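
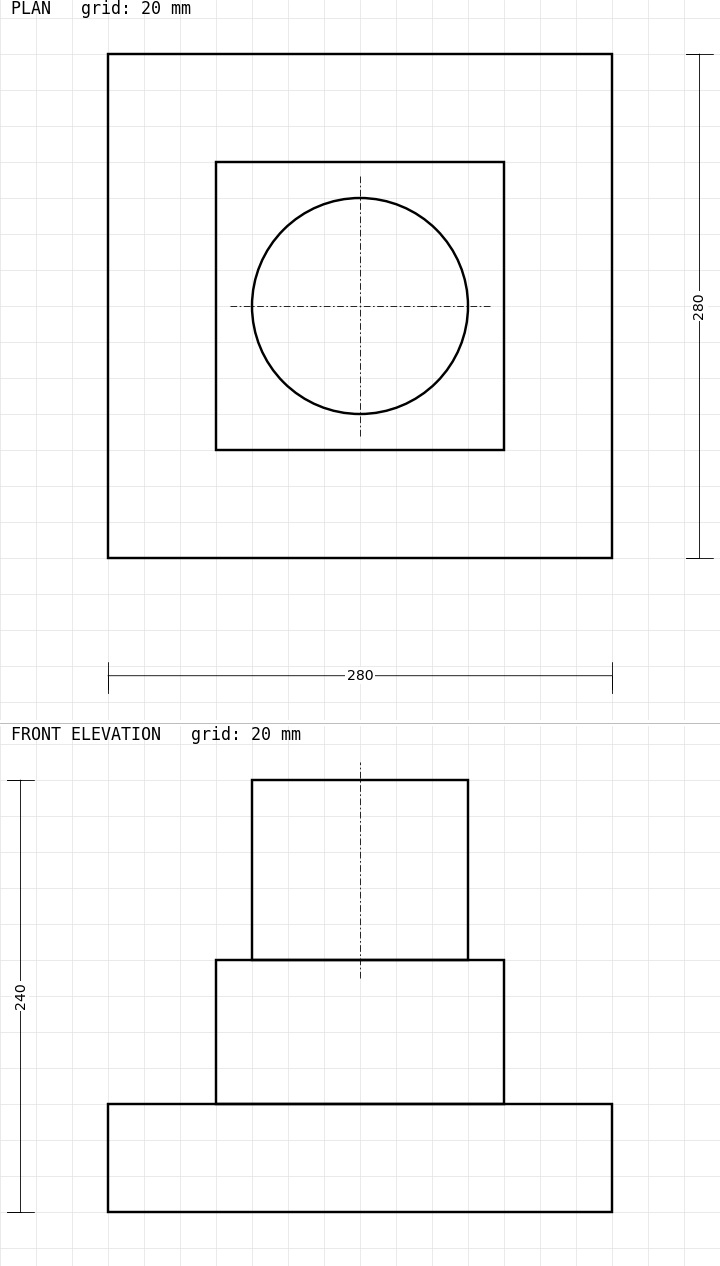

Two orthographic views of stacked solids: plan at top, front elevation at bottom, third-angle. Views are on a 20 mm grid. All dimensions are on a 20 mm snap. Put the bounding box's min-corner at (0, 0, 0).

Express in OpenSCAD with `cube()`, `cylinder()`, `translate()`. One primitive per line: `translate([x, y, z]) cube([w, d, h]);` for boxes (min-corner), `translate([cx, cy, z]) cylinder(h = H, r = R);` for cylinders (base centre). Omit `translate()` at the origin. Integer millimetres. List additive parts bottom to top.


cube([280, 280, 60]);
translate([60, 60, 60]) cube([160, 160, 80]);
translate([140, 140, 140]) cylinder(h = 100, r = 60);


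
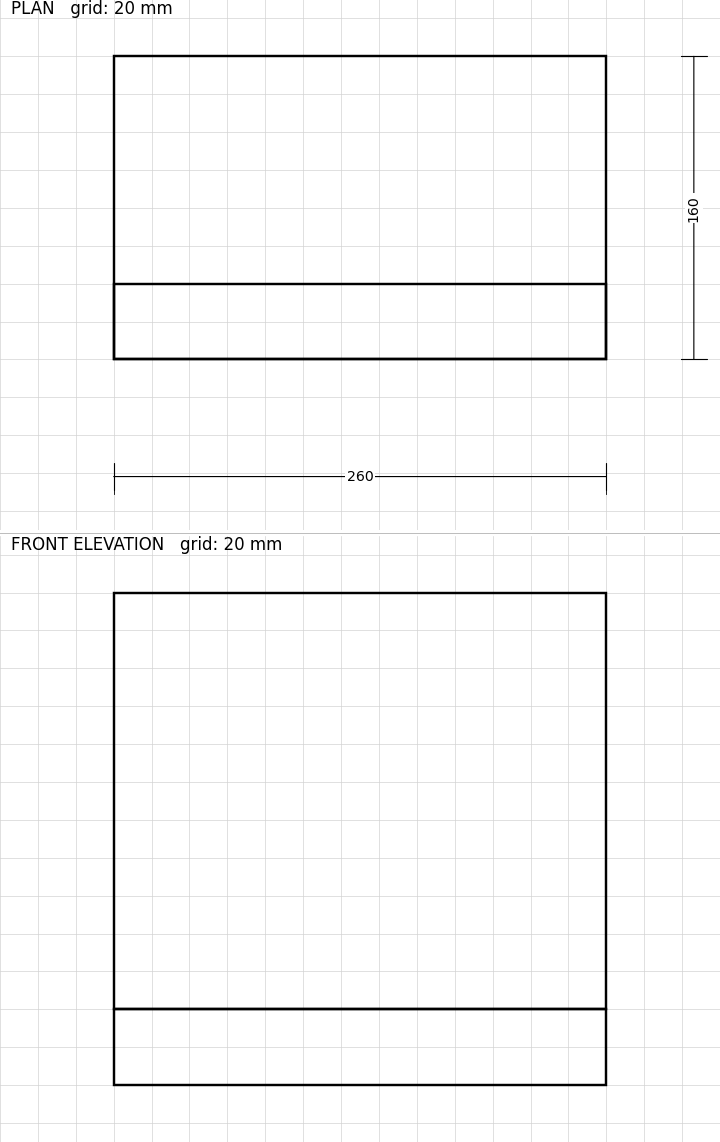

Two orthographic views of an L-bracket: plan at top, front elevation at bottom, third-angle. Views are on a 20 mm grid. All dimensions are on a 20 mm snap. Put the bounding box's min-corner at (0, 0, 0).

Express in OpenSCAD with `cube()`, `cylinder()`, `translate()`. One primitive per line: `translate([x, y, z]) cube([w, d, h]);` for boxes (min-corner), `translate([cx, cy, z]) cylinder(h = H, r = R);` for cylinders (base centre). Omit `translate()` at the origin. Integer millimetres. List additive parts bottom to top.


cube([260, 160, 40]);
translate([0, 0, 40]) cube([260, 40, 220]);


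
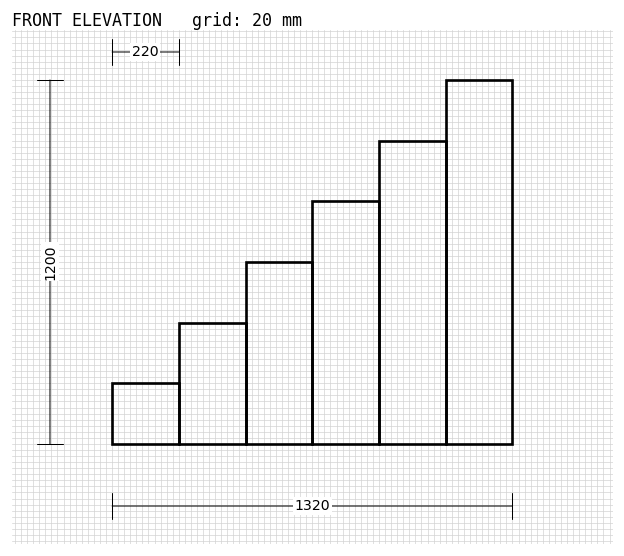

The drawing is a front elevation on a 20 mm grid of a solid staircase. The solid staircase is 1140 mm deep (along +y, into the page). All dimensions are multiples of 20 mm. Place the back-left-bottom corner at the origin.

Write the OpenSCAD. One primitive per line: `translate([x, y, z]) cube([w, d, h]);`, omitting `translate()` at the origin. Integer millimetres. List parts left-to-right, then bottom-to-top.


cube([220, 1140, 200]);
translate([220, 0, 0]) cube([220, 1140, 400]);
translate([440, 0, 0]) cube([220, 1140, 600]);
translate([660, 0, 0]) cube([220, 1140, 800]);
translate([880, 0, 0]) cube([220, 1140, 1000]);
translate([1100, 0, 0]) cube([220, 1140, 1200]);


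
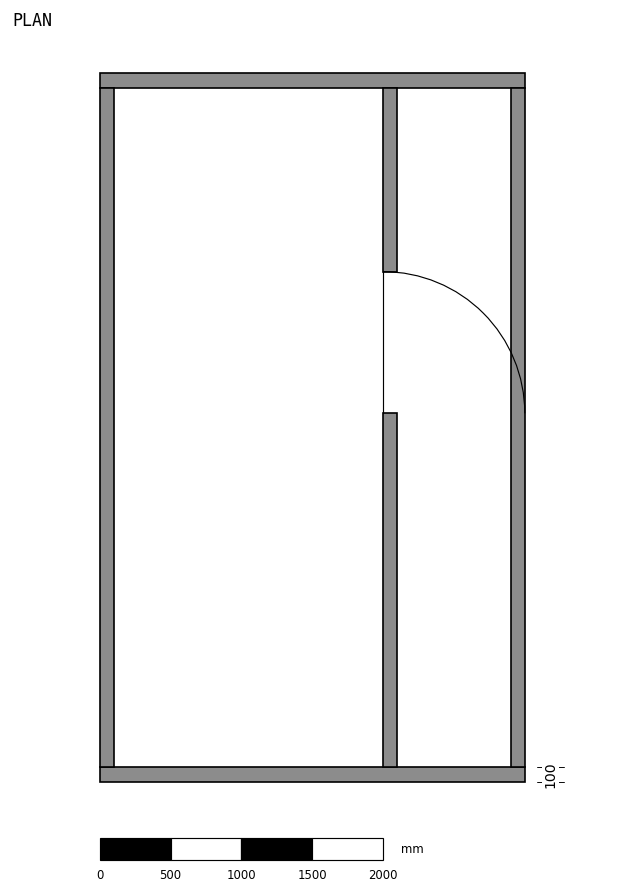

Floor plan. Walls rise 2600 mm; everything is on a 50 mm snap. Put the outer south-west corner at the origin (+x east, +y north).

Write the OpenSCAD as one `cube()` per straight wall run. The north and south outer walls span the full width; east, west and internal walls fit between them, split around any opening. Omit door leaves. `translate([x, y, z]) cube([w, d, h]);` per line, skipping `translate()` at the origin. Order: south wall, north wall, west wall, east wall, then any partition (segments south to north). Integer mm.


cube([3000, 100, 2600]);
translate([0, 4900, 0]) cube([3000, 100, 2600]);
translate([0, 100, 0]) cube([100, 4800, 2600]);
translate([2900, 100, 0]) cube([100, 4800, 2600]);
translate([2000, 100, 0]) cube([100, 2500, 2600]);
translate([2000, 3600, 0]) cube([100, 1300, 2600]);


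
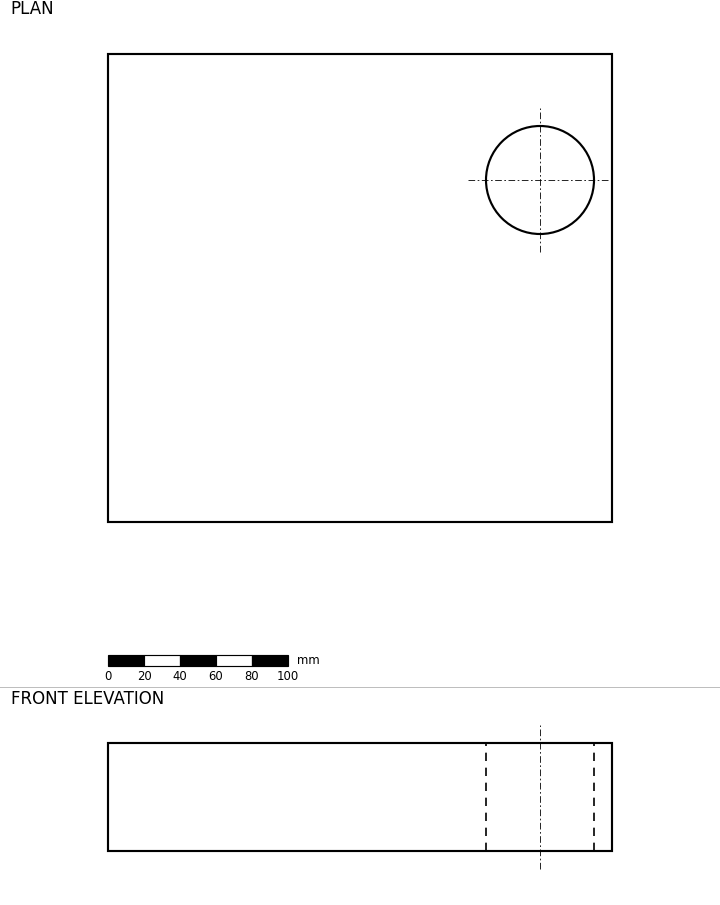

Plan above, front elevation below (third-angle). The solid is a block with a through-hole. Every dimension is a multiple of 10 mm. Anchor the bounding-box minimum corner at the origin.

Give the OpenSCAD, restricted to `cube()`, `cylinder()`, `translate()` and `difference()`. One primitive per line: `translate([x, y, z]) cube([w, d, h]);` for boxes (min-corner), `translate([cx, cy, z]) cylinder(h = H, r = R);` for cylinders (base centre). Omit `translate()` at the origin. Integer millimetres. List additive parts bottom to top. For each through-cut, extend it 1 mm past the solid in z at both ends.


difference() {
  cube([280, 260, 60]);
  translate([240, 190, -1]) cylinder(h = 62, r = 30);
}


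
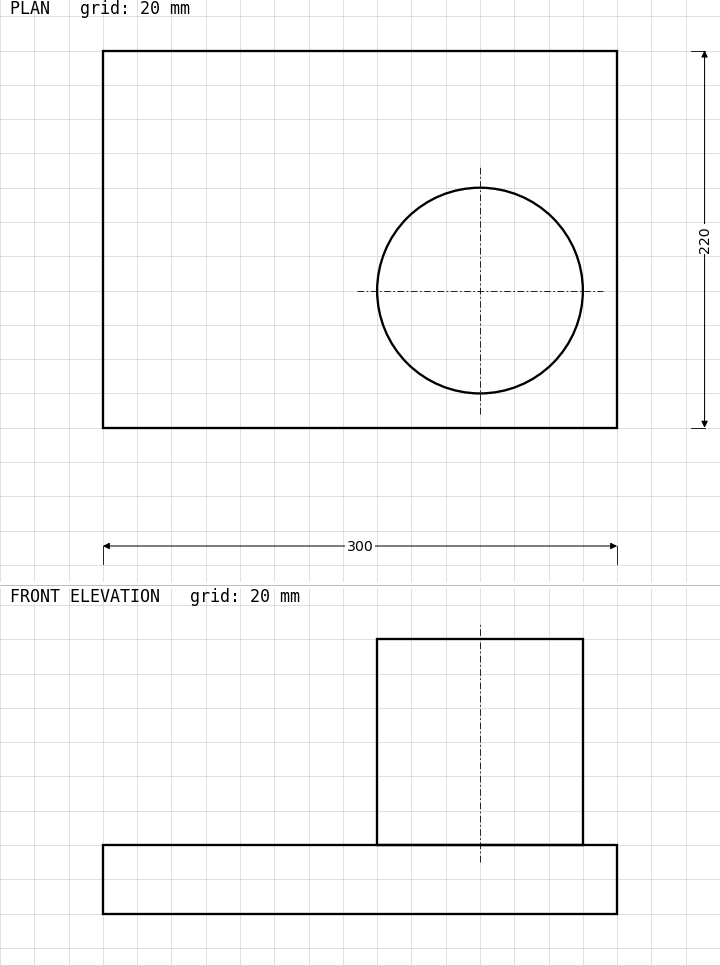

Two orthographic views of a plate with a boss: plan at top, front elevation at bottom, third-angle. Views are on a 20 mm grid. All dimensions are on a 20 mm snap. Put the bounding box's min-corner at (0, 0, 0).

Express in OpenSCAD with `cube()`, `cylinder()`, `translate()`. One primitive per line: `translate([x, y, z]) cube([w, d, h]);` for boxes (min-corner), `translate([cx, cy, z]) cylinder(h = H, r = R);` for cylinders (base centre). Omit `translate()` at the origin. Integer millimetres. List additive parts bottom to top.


cube([300, 220, 40]);
translate([220, 80, 40]) cylinder(h = 120, r = 60);


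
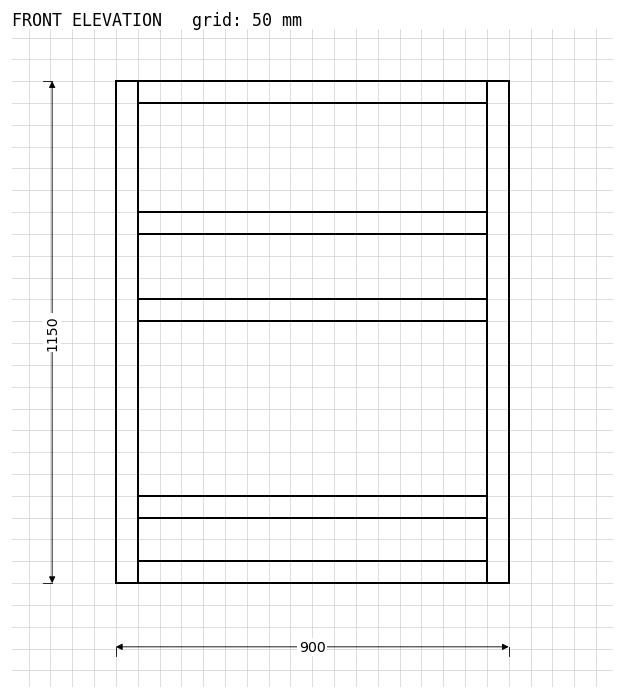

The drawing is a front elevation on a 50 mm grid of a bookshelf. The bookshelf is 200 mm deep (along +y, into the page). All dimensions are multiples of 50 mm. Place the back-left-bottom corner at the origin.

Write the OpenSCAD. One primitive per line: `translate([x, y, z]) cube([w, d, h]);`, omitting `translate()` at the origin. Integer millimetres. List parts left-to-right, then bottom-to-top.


cube([50, 200, 1150]);
translate([50, 0, 0]) cube([800, 200, 50]);
translate([50, 0, 150]) cube([800, 200, 50]);
translate([50, 0, 600]) cube([800, 200, 50]);
translate([50, 0, 800]) cube([800, 200, 50]);
translate([50, 0, 1100]) cube([800, 200, 50]);
translate([850, 0, 0]) cube([50, 200, 1150]);


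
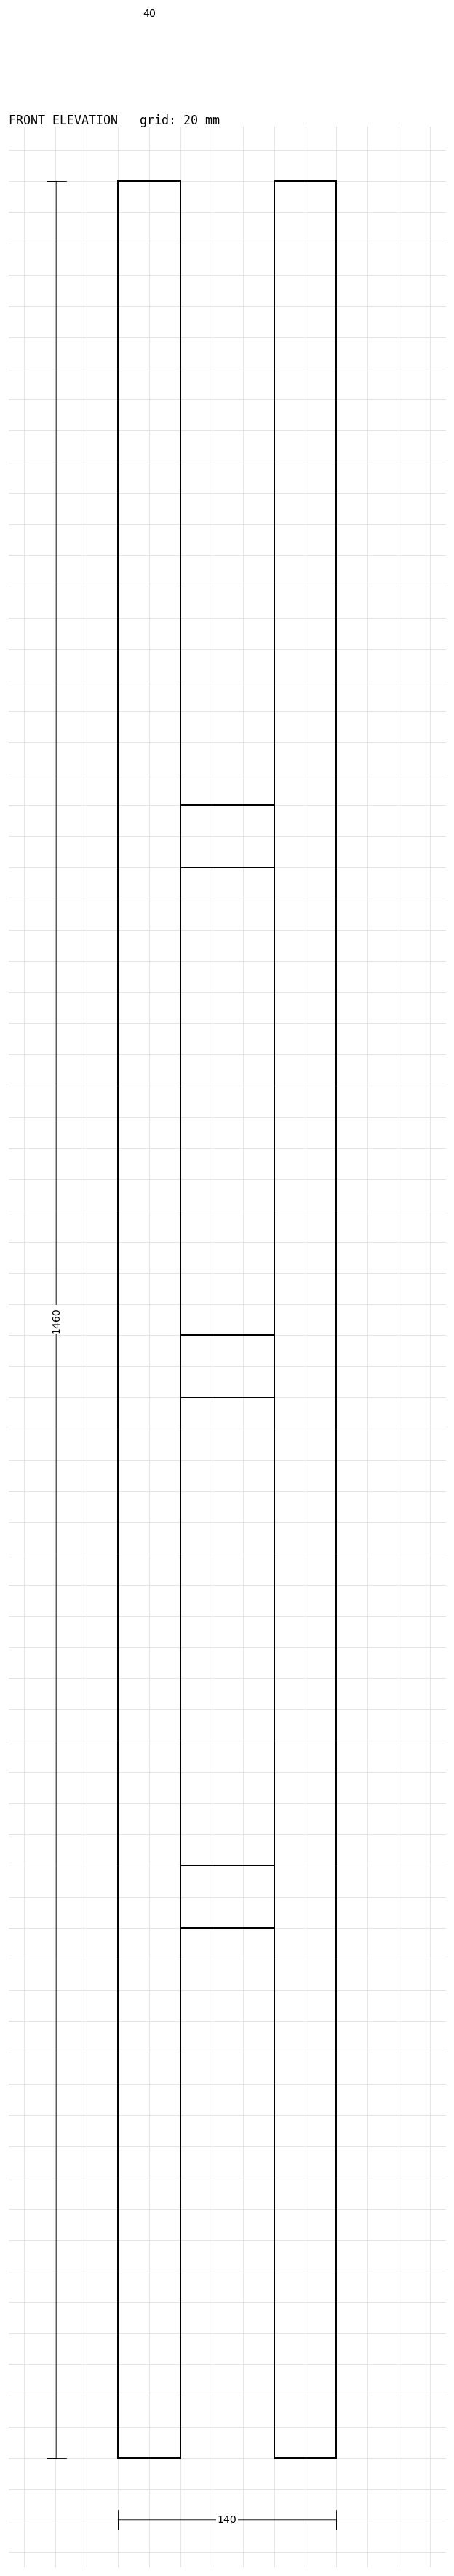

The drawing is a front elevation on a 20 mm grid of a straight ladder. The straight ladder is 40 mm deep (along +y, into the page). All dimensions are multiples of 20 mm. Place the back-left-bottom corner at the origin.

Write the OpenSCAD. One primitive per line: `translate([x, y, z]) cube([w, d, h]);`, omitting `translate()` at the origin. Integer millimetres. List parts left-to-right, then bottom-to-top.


cube([40, 40, 1460]);
translate([40, 0, 340]) cube([60, 40, 40]);
translate([40, 0, 680]) cube([60, 40, 40]);
translate([40, 0, 1020]) cube([60, 40, 40]);
translate([100, 0, 0]) cube([40, 40, 1460]);


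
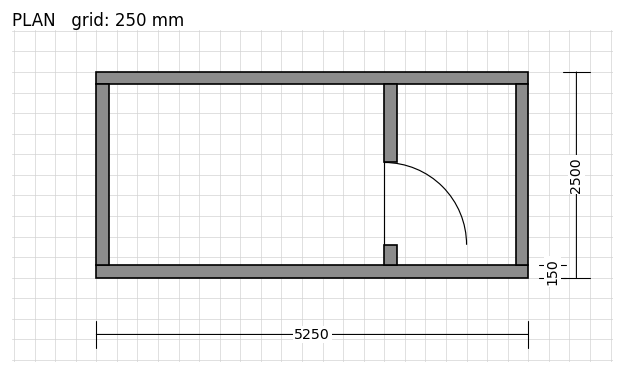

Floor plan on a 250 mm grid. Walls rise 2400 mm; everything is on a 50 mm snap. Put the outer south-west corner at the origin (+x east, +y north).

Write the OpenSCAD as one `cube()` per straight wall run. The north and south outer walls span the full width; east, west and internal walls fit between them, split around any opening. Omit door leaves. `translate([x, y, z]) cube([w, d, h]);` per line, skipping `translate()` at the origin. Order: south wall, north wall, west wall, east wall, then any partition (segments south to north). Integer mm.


cube([5250, 150, 2400]);
translate([0, 2350, 0]) cube([5250, 150, 2400]);
translate([0, 150, 0]) cube([150, 2200, 2400]);
translate([5100, 150, 0]) cube([150, 2200, 2400]);
translate([3500, 150, 0]) cube([150, 250, 2400]);
translate([3500, 1400, 0]) cube([150, 950, 2400]);


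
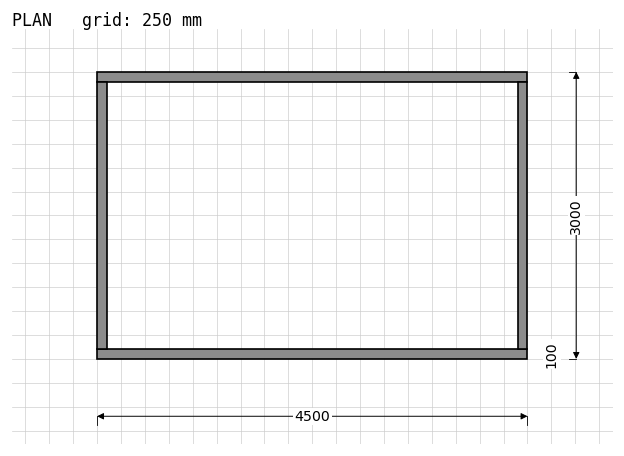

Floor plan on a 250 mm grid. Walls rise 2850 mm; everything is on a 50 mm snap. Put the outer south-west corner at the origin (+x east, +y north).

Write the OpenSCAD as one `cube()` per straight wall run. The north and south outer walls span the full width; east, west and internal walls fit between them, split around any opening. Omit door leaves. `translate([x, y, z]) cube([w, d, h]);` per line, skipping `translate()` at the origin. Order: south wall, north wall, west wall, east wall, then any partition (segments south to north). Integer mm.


cube([4500, 100, 2850]);
translate([0, 2900, 0]) cube([4500, 100, 2850]);
translate([0, 100, 0]) cube([100, 2800, 2850]);
translate([4400, 100, 0]) cube([100, 2800, 2850]);


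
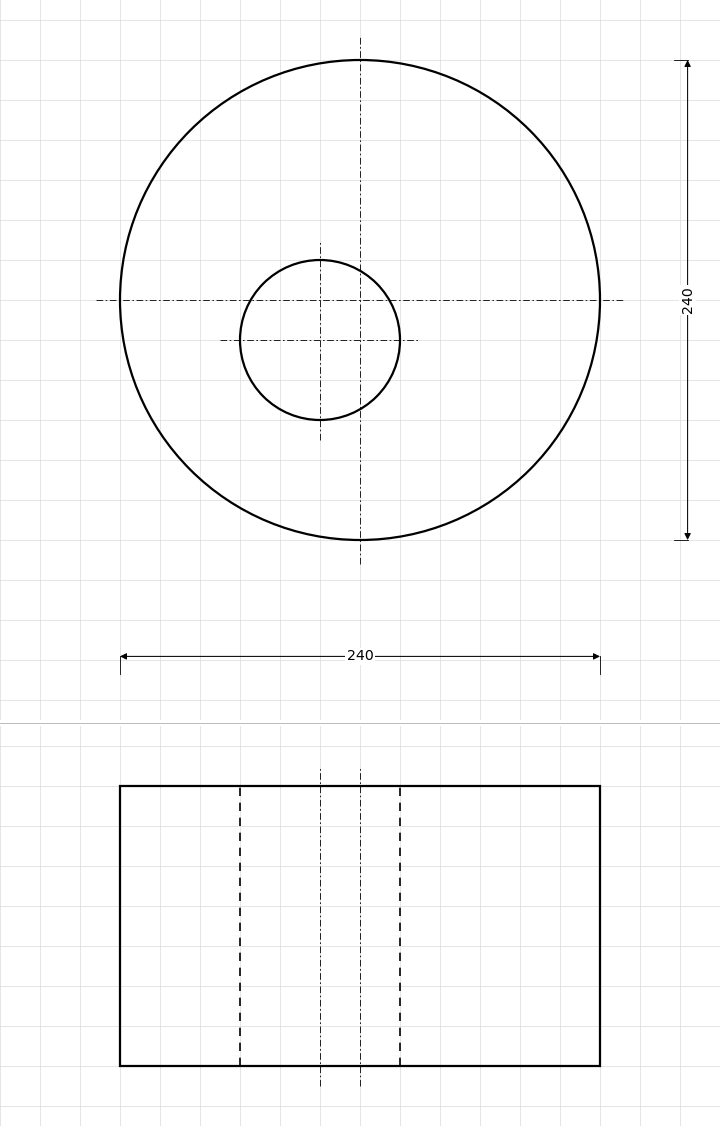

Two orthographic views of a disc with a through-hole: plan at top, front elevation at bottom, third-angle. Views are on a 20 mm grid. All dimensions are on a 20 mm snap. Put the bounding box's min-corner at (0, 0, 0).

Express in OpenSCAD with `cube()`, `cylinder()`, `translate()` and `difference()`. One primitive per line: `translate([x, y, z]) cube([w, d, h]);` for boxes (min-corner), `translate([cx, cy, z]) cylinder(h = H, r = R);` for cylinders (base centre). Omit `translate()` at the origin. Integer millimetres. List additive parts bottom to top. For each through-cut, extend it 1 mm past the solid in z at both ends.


difference() {
  translate([120, 120, 0]) cylinder(h = 140, r = 120);
  translate([100, 100, -1]) cylinder(h = 142, r = 40);
}


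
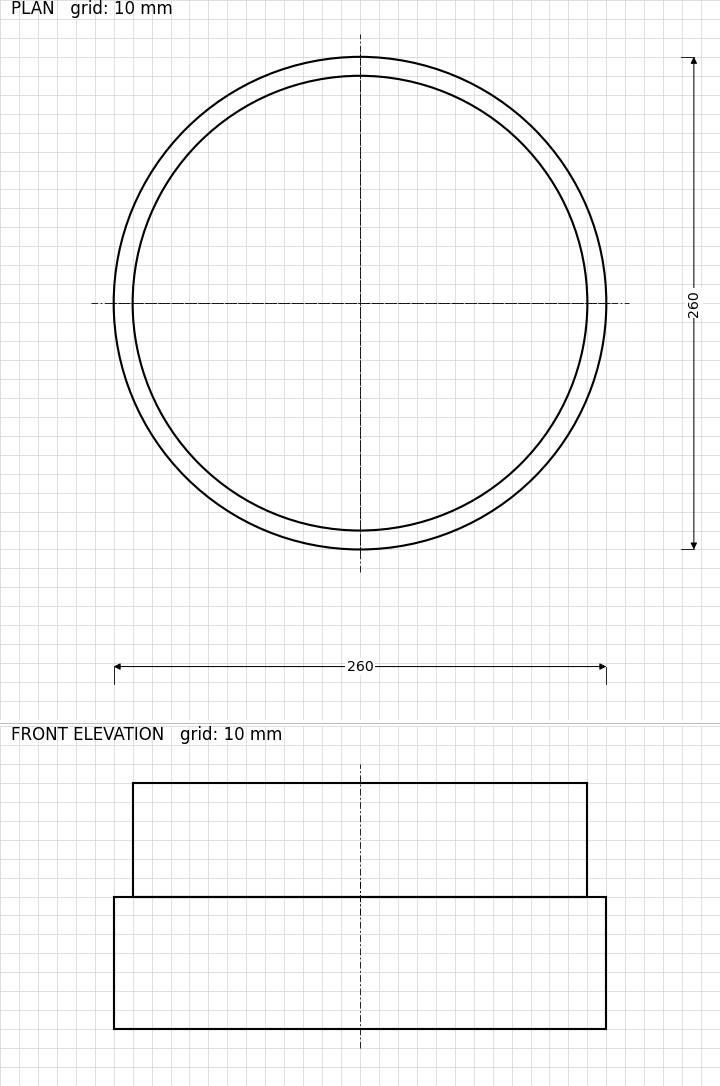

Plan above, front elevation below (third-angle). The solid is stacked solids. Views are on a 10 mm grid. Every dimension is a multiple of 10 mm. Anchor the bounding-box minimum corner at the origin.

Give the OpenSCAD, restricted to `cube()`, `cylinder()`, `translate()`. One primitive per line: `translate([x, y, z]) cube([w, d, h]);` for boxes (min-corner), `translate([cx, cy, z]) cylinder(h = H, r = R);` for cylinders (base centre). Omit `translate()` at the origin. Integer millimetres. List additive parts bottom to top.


translate([130, 130, 0]) cylinder(h = 70, r = 130);
translate([130, 130, 70]) cylinder(h = 60, r = 120);


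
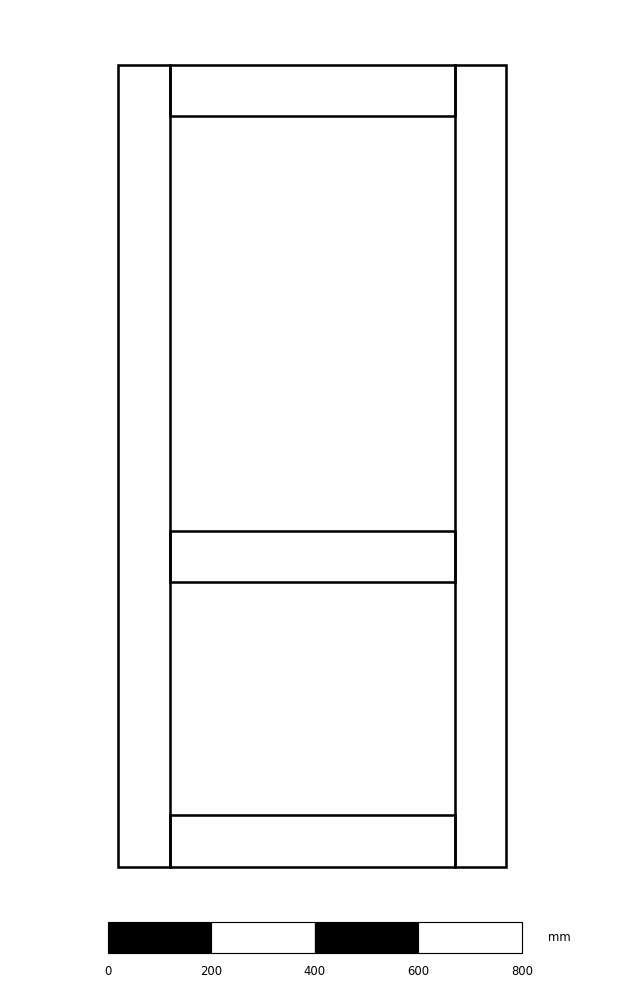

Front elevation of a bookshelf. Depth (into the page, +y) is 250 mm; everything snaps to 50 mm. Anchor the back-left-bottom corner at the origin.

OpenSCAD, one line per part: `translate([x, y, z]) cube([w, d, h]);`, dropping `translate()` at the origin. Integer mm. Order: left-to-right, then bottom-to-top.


cube([100, 250, 1550]);
translate([100, 0, 0]) cube([550, 250, 100]);
translate([100, 0, 550]) cube([550, 250, 100]);
translate([100, 0, 1450]) cube([550, 250, 100]);
translate([650, 0, 0]) cube([100, 250, 1550]);


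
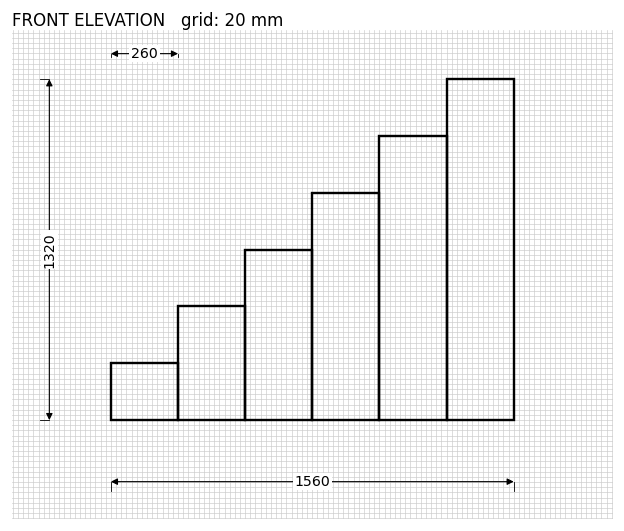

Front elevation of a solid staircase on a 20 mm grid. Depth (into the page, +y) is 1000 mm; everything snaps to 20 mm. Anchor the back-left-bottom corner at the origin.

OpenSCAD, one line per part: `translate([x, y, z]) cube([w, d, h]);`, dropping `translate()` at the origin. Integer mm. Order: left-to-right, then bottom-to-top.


cube([260, 1000, 220]);
translate([260, 0, 0]) cube([260, 1000, 440]);
translate([520, 0, 0]) cube([260, 1000, 660]);
translate([780, 0, 0]) cube([260, 1000, 880]);
translate([1040, 0, 0]) cube([260, 1000, 1100]);
translate([1300, 0, 0]) cube([260, 1000, 1320]);


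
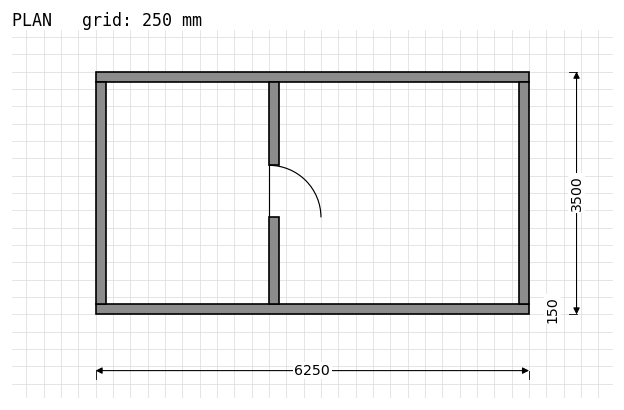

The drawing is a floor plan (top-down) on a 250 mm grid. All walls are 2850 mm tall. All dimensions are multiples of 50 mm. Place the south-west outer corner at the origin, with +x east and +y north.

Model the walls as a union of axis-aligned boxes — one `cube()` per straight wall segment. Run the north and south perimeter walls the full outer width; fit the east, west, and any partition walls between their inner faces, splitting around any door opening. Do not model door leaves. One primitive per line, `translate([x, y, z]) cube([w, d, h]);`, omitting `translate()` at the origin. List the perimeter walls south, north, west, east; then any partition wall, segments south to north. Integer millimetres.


cube([6250, 150, 2850]);
translate([0, 3350, 0]) cube([6250, 150, 2850]);
translate([0, 150, 0]) cube([150, 3200, 2850]);
translate([6100, 150, 0]) cube([150, 3200, 2850]);
translate([2500, 150, 0]) cube([150, 1250, 2850]);
translate([2500, 2150, 0]) cube([150, 1200, 2850]);


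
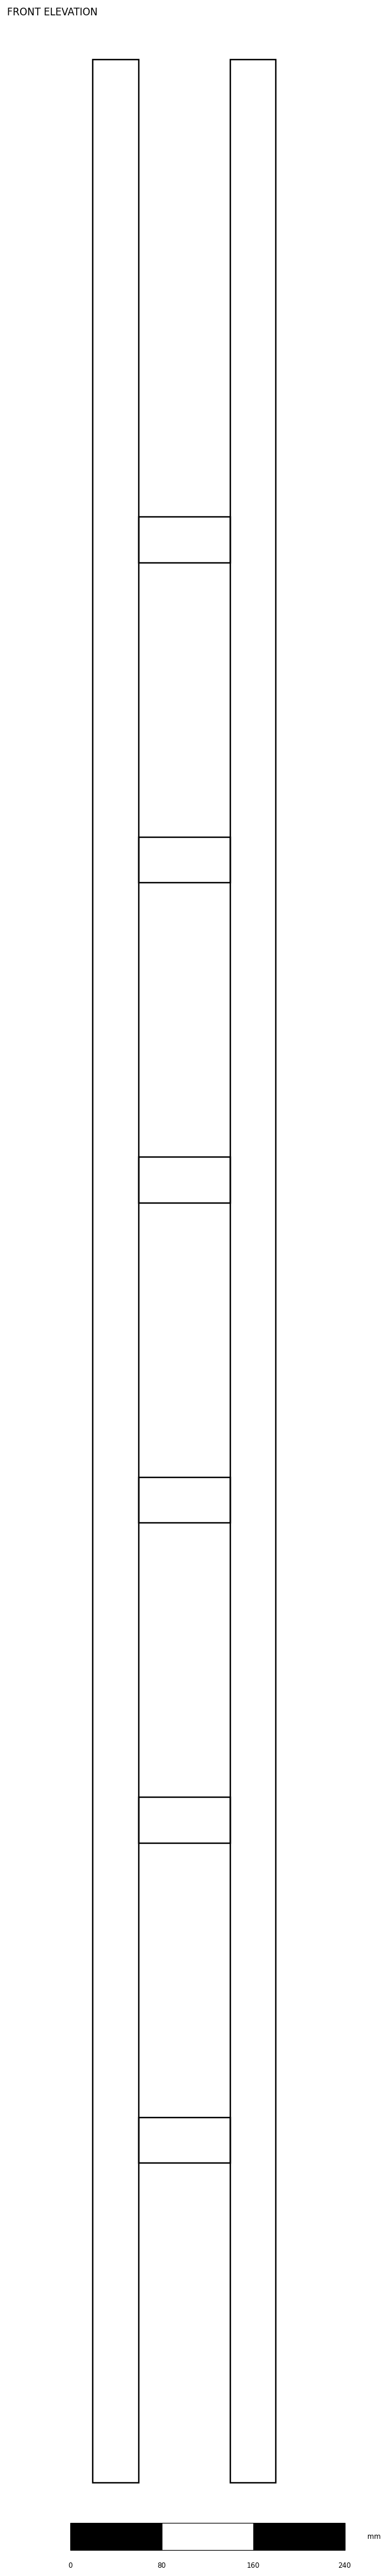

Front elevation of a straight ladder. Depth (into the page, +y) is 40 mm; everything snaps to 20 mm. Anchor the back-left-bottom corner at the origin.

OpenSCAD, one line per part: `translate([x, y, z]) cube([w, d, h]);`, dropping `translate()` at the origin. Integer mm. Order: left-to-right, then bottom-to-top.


cube([40, 40, 2120]);
translate([40, 0, 280]) cube([80, 40, 40]);
translate([40, 0, 560]) cube([80, 40, 40]);
translate([40, 0, 840]) cube([80, 40, 40]);
translate([40, 0, 1120]) cube([80, 40, 40]);
translate([40, 0, 1400]) cube([80, 40, 40]);
translate([40, 0, 1680]) cube([80, 40, 40]);
translate([120, 0, 0]) cube([40, 40, 2120]);


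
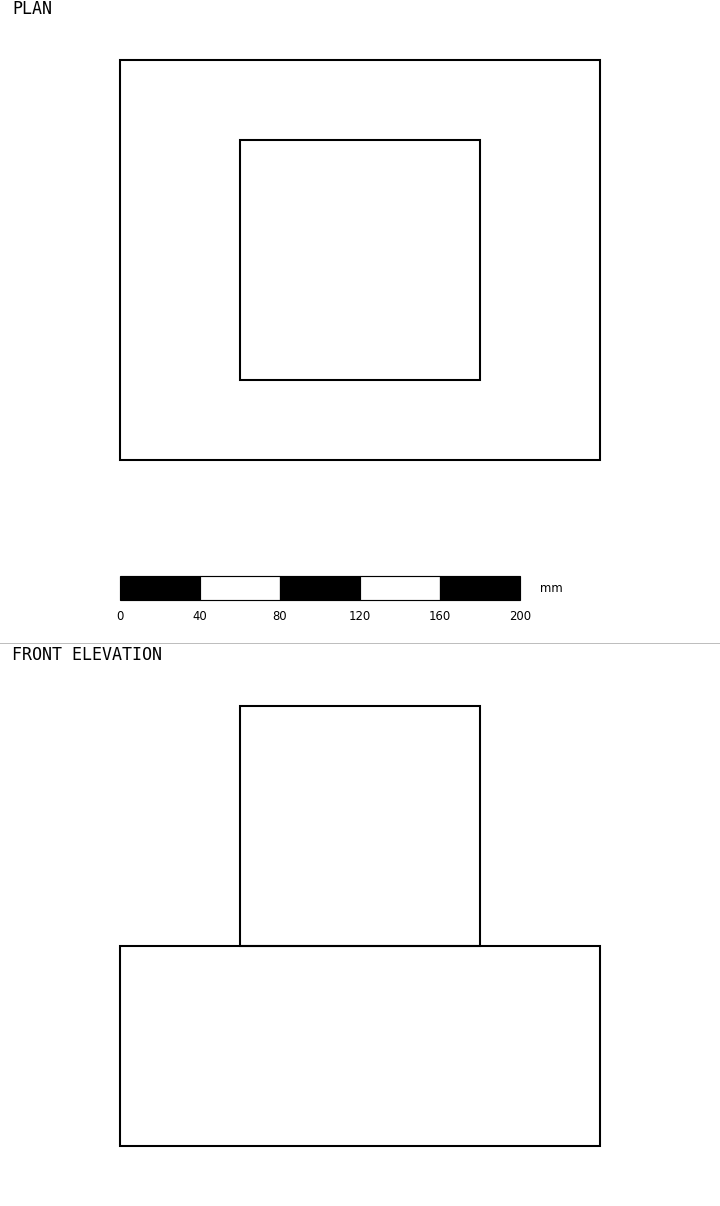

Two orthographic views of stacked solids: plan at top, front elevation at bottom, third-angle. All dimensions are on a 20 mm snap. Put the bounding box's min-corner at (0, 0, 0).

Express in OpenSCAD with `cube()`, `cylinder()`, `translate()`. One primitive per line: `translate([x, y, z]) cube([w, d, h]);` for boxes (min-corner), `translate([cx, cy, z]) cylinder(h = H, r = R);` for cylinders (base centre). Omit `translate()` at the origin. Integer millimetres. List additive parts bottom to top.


cube([240, 200, 100]);
translate([60, 40, 100]) cube([120, 120, 120]);


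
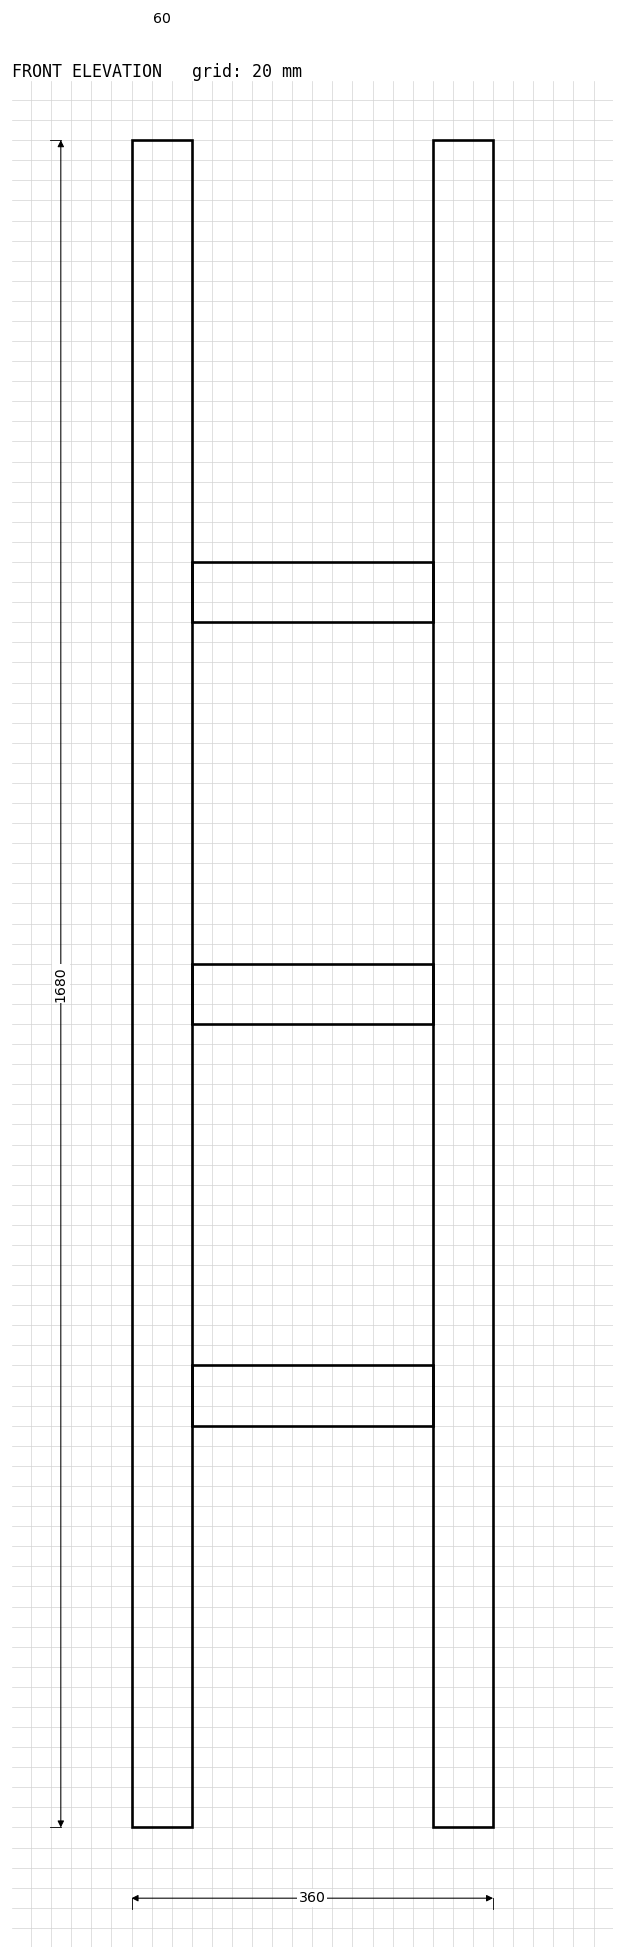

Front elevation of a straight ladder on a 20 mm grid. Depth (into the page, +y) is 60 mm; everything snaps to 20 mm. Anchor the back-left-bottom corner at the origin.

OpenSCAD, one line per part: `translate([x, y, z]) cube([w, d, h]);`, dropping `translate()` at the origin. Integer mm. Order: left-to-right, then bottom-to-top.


cube([60, 60, 1680]);
translate([60, 0, 400]) cube([240, 60, 60]);
translate([60, 0, 800]) cube([240, 60, 60]);
translate([60, 0, 1200]) cube([240, 60, 60]);
translate([300, 0, 0]) cube([60, 60, 1680]);


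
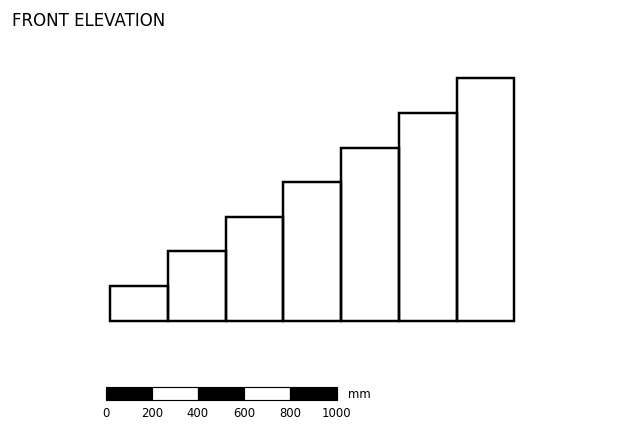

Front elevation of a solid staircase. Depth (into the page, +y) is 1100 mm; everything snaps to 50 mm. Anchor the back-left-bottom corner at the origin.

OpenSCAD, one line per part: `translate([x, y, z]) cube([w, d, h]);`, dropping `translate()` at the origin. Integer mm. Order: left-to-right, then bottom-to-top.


cube([250, 1100, 150]);
translate([250, 0, 0]) cube([250, 1100, 300]);
translate([500, 0, 0]) cube([250, 1100, 450]);
translate([750, 0, 0]) cube([250, 1100, 600]);
translate([1000, 0, 0]) cube([250, 1100, 750]);
translate([1250, 0, 0]) cube([250, 1100, 900]);
translate([1500, 0, 0]) cube([250, 1100, 1050]);


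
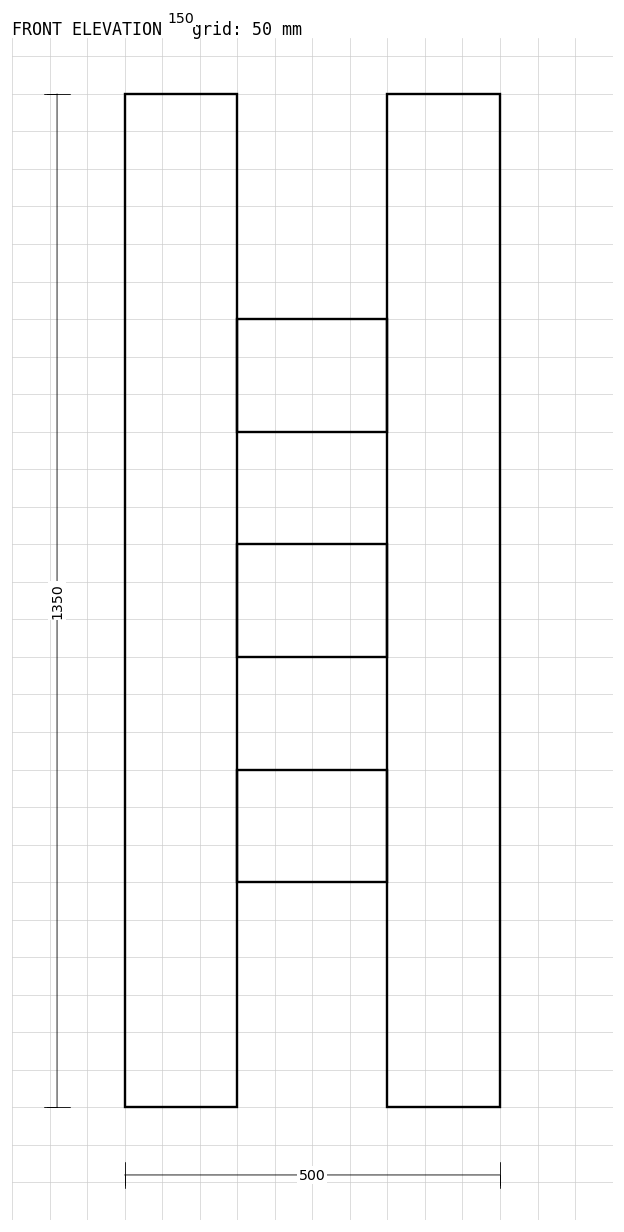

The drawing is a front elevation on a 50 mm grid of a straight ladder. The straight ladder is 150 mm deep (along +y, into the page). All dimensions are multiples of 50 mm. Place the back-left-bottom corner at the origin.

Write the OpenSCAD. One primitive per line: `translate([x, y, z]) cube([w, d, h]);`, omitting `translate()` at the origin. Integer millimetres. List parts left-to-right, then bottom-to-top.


cube([150, 150, 1350]);
translate([150, 0, 300]) cube([200, 150, 150]);
translate([150, 0, 600]) cube([200, 150, 150]);
translate([150, 0, 900]) cube([200, 150, 150]);
translate([350, 0, 0]) cube([150, 150, 1350]);


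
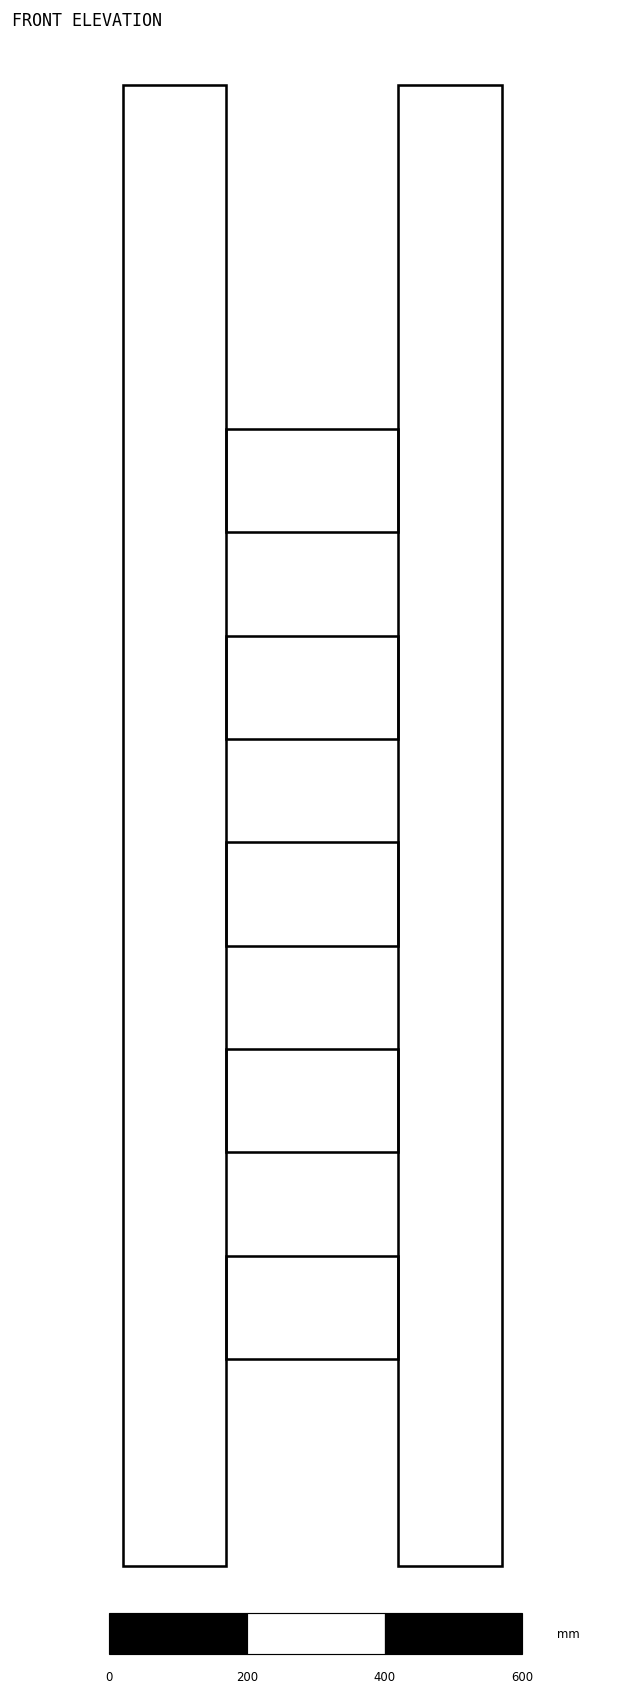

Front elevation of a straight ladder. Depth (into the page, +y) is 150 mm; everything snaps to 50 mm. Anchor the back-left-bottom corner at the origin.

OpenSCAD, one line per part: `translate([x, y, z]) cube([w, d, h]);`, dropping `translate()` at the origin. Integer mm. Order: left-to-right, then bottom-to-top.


cube([150, 150, 2150]);
translate([150, 0, 300]) cube([250, 150, 150]);
translate([150, 0, 600]) cube([250, 150, 150]);
translate([150, 0, 900]) cube([250, 150, 150]);
translate([150, 0, 1200]) cube([250, 150, 150]);
translate([150, 0, 1500]) cube([250, 150, 150]);
translate([400, 0, 0]) cube([150, 150, 2150]);


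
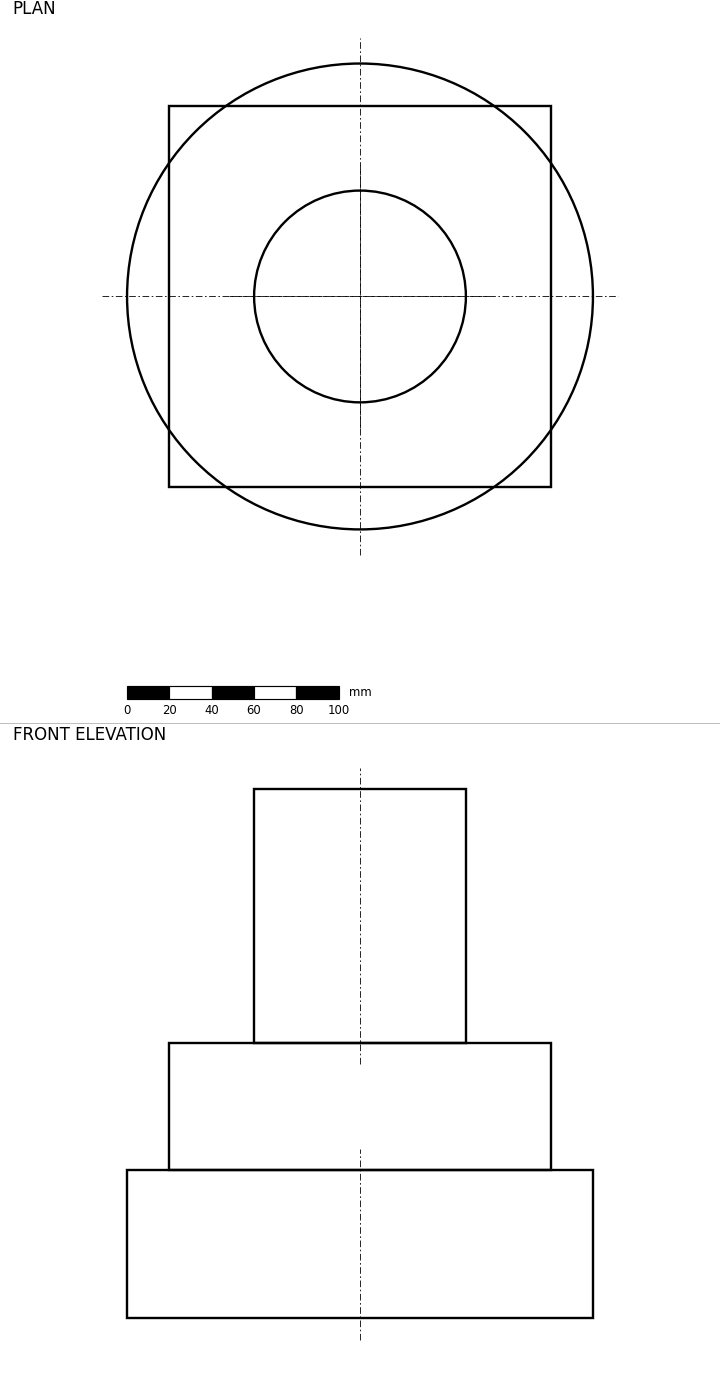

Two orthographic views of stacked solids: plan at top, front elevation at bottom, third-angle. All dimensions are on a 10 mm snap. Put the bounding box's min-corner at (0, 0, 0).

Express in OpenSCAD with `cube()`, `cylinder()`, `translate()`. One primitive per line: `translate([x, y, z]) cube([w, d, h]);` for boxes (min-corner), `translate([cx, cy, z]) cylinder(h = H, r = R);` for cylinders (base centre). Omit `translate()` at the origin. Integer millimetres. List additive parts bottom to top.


translate([110, 110, 0]) cylinder(h = 70, r = 110);
translate([20, 20, 70]) cube([180, 180, 60]);
translate([110, 110, 130]) cylinder(h = 120, r = 50);


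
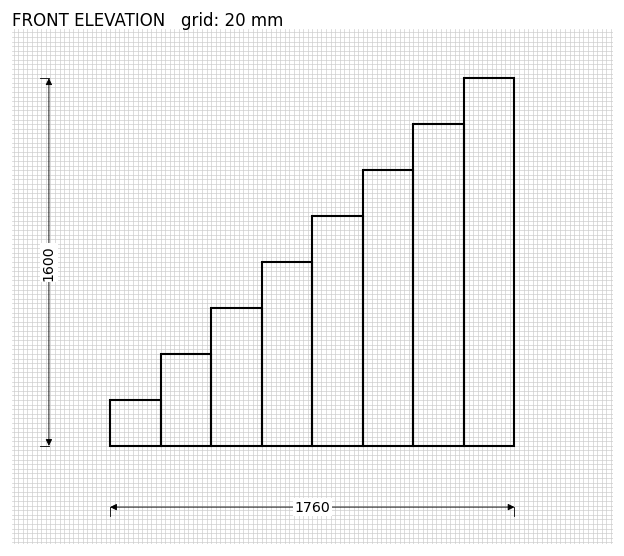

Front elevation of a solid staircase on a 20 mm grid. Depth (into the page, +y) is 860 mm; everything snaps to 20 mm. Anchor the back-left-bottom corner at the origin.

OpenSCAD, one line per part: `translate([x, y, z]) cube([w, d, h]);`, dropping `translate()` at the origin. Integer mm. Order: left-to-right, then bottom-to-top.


cube([220, 860, 200]);
translate([220, 0, 0]) cube([220, 860, 400]);
translate([440, 0, 0]) cube([220, 860, 600]);
translate([660, 0, 0]) cube([220, 860, 800]);
translate([880, 0, 0]) cube([220, 860, 1000]);
translate([1100, 0, 0]) cube([220, 860, 1200]);
translate([1320, 0, 0]) cube([220, 860, 1400]);
translate([1540, 0, 0]) cube([220, 860, 1600]);


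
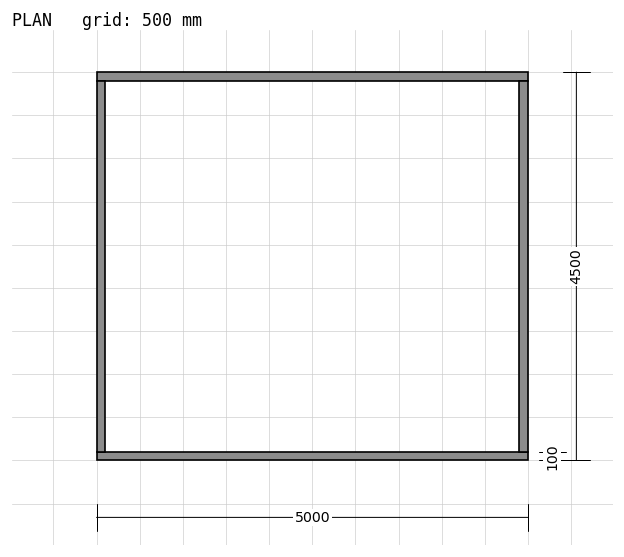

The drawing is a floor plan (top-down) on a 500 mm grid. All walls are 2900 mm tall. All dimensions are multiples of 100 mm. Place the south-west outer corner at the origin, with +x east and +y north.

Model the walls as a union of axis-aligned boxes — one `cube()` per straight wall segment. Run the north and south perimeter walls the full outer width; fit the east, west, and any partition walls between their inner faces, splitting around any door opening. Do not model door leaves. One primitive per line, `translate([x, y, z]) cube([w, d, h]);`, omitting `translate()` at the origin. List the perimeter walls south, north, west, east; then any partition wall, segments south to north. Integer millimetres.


cube([5000, 100, 2900]);
translate([0, 4400, 0]) cube([5000, 100, 2900]);
translate([0, 100, 0]) cube([100, 4300, 2900]);
translate([4900, 100, 0]) cube([100, 4300, 2900]);


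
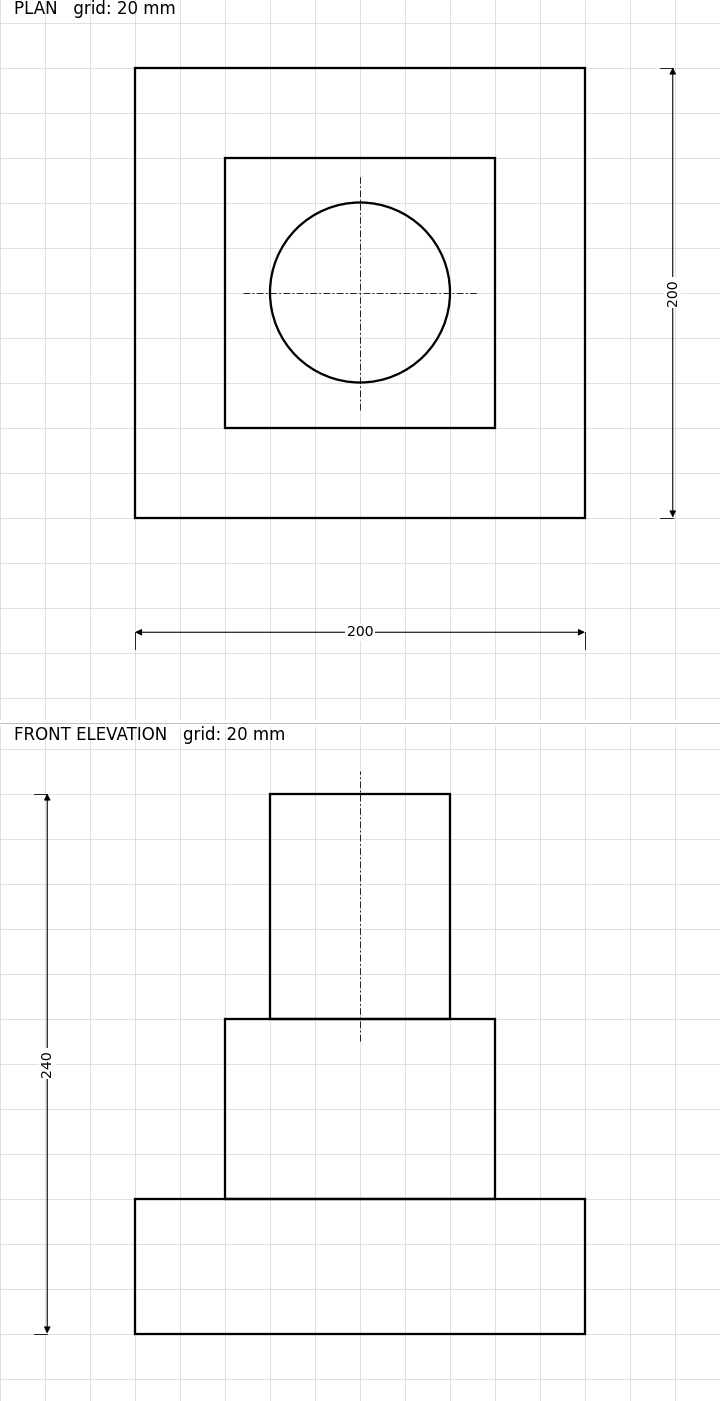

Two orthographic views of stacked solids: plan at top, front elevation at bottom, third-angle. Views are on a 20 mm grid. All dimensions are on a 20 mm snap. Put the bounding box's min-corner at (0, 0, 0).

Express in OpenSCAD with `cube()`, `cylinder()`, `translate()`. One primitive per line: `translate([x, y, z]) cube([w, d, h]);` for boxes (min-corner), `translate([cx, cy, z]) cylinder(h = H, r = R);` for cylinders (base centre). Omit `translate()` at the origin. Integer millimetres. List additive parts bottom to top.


cube([200, 200, 60]);
translate([40, 40, 60]) cube([120, 120, 80]);
translate([100, 100, 140]) cylinder(h = 100, r = 40);


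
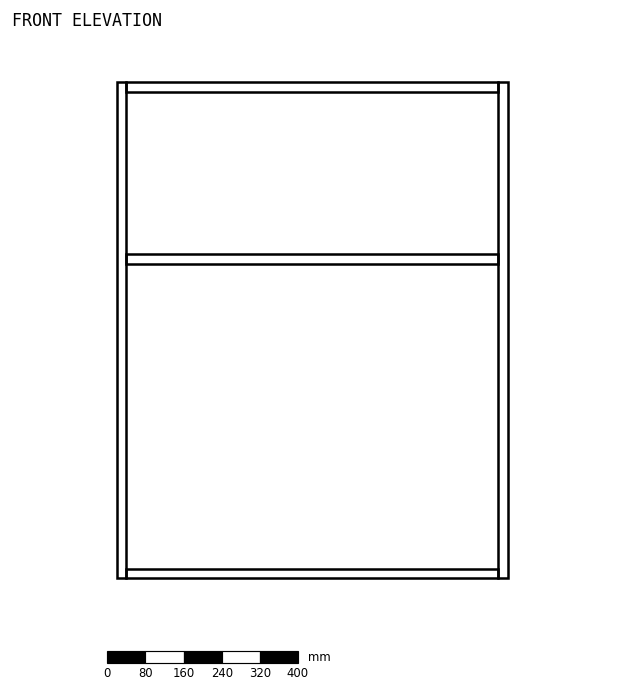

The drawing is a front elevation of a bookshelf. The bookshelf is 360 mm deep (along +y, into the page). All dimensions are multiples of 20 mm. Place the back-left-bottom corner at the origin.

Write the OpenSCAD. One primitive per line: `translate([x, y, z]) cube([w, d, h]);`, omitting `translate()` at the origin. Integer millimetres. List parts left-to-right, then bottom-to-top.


cube([20, 360, 1040]);
translate([20, 0, 0]) cube([780, 360, 20]);
translate([20, 0, 660]) cube([780, 360, 20]);
translate([20, 0, 1020]) cube([780, 360, 20]);
translate([800, 0, 0]) cube([20, 360, 1040]);


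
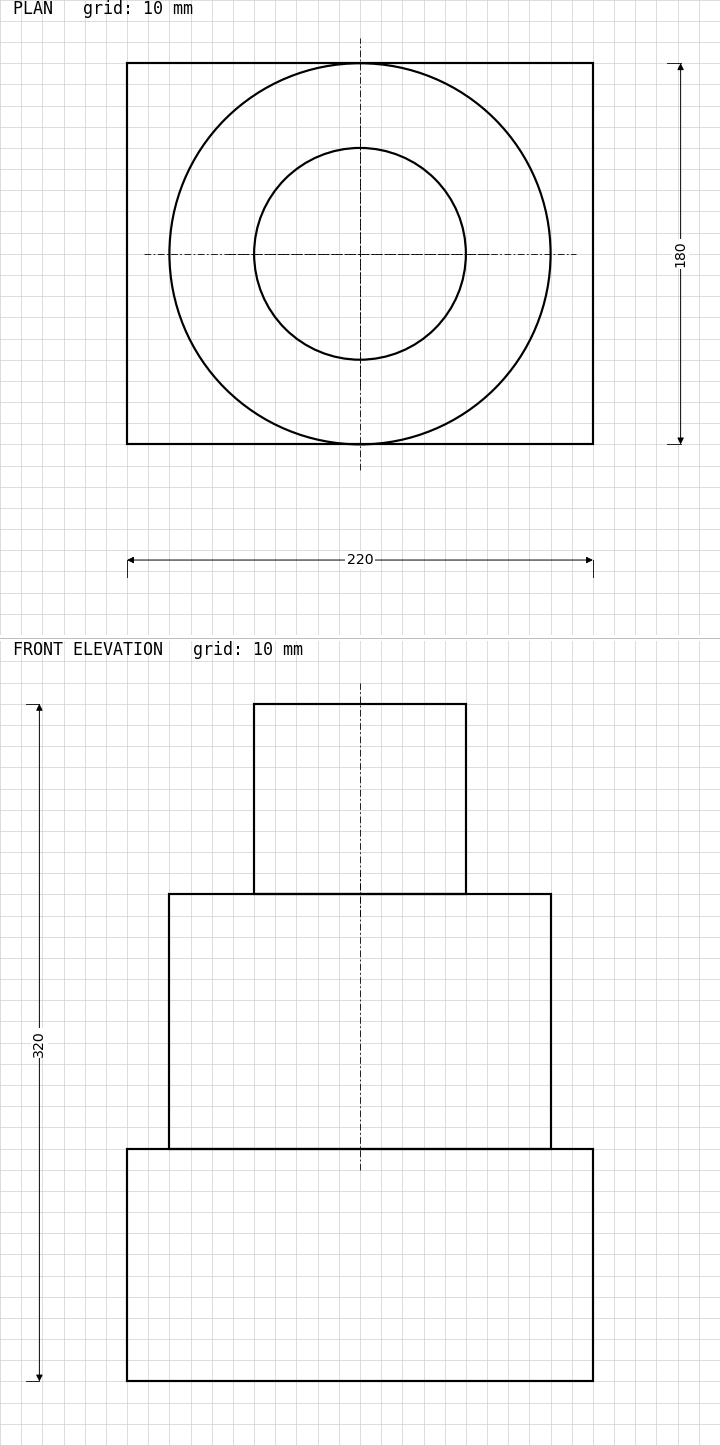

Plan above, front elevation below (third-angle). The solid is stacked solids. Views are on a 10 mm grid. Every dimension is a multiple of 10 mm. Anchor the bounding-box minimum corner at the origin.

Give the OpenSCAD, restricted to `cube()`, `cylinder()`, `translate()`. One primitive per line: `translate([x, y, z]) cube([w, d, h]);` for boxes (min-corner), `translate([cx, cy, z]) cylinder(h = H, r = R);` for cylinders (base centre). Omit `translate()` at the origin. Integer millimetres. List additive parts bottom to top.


cube([220, 180, 110]);
translate([110, 90, 110]) cylinder(h = 120, r = 90);
translate([110, 90, 230]) cylinder(h = 90, r = 50);


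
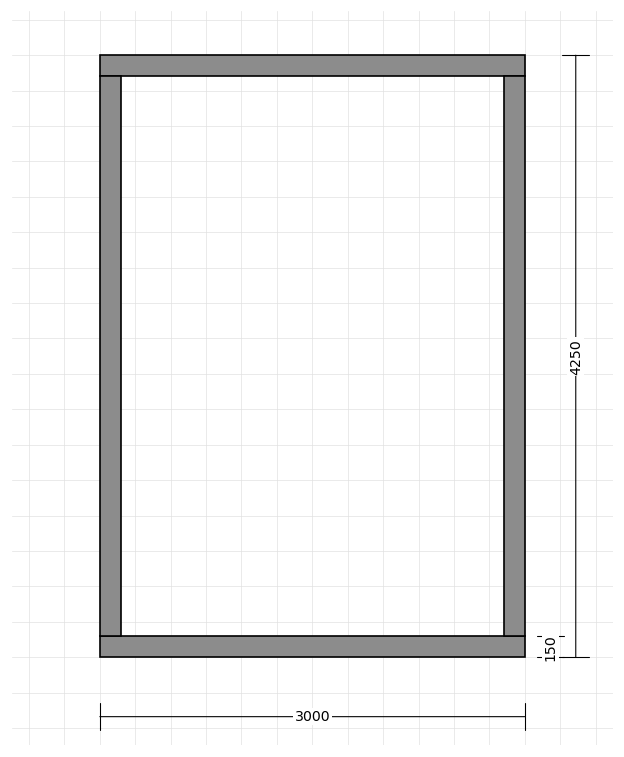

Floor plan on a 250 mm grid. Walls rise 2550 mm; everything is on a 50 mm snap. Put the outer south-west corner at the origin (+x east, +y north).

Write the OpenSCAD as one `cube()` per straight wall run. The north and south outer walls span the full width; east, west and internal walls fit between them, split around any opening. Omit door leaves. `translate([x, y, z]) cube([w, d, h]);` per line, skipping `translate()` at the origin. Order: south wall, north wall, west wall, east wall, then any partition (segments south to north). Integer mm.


cube([3000, 150, 2550]);
translate([0, 4100, 0]) cube([3000, 150, 2550]);
translate([0, 150, 0]) cube([150, 3950, 2550]);
translate([2850, 150, 0]) cube([150, 3950, 2550]);


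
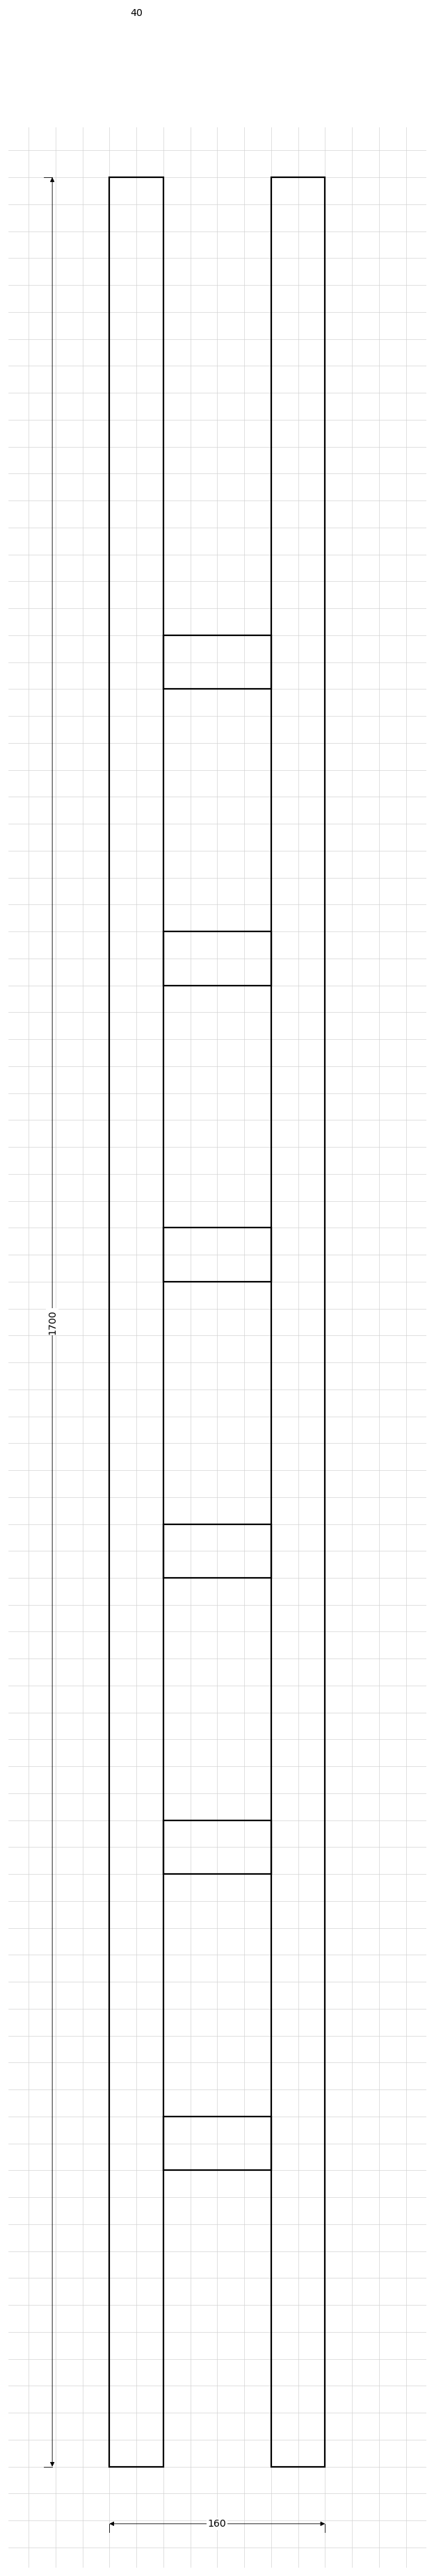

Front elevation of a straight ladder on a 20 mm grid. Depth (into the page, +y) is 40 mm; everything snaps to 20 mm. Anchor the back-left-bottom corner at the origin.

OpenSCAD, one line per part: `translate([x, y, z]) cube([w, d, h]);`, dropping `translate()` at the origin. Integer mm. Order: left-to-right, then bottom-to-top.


cube([40, 40, 1700]);
translate([40, 0, 220]) cube([80, 40, 40]);
translate([40, 0, 440]) cube([80, 40, 40]);
translate([40, 0, 660]) cube([80, 40, 40]);
translate([40, 0, 880]) cube([80, 40, 40]);
translate([40, 0, 1100]) cube([80, 40, 40]);
translate([40, 0, 1320]) cube([80, 40, 40]);
translate([120, 0, 0]) cube([40, 40, 1700]);


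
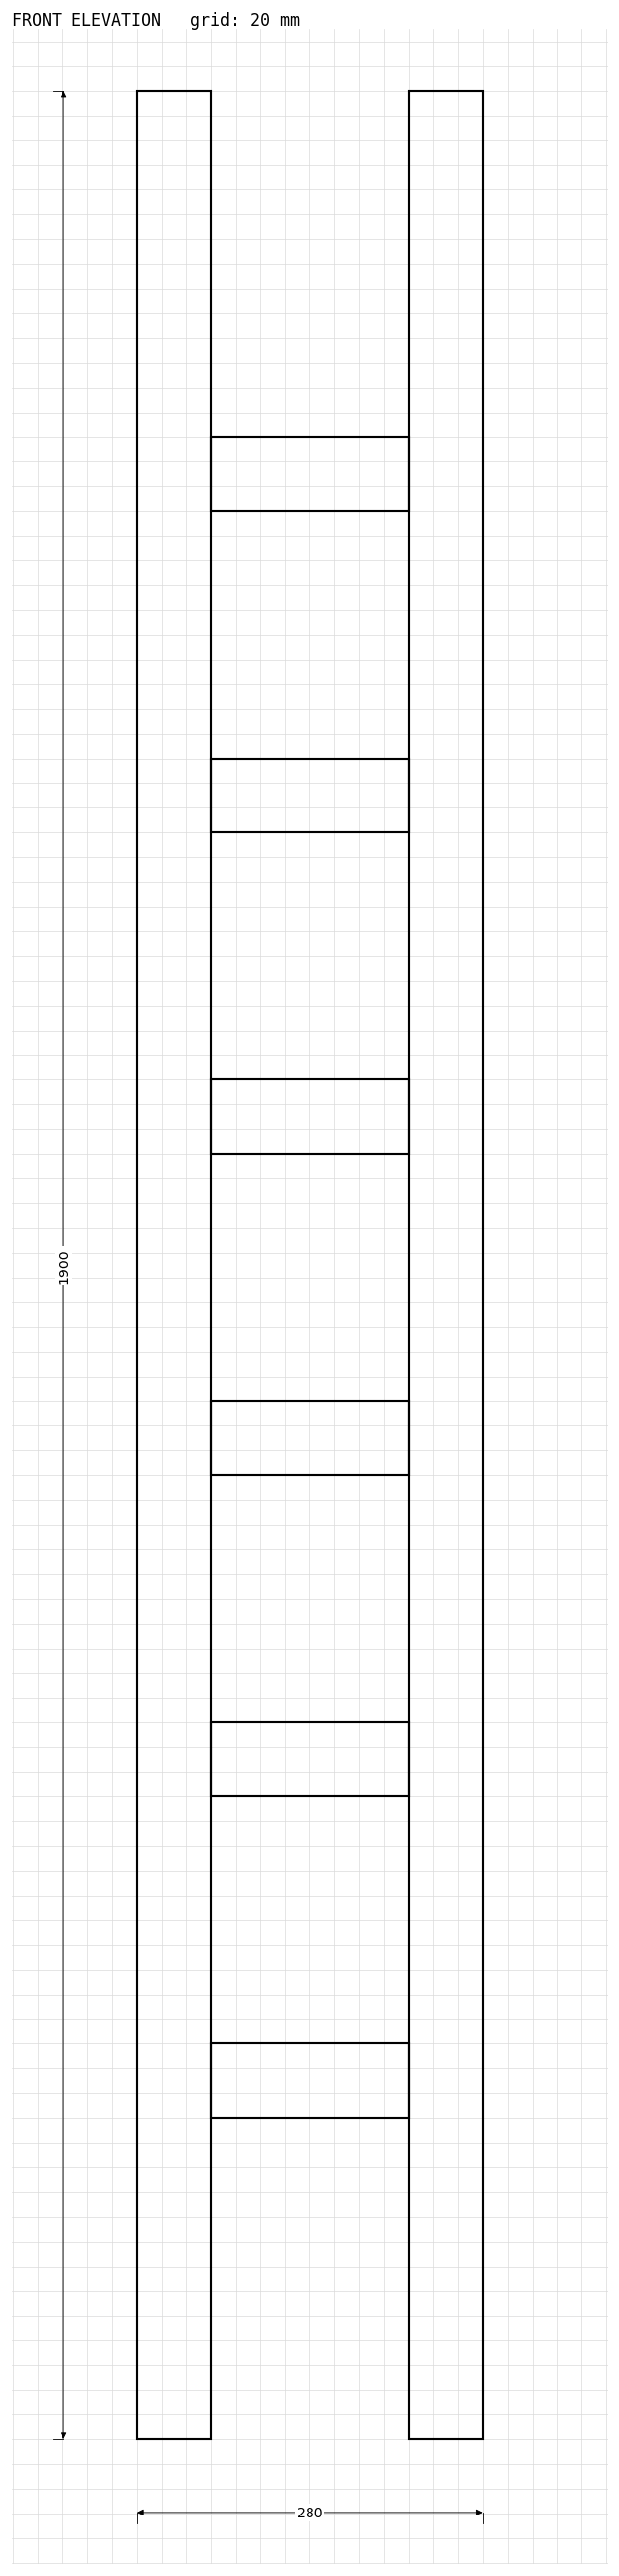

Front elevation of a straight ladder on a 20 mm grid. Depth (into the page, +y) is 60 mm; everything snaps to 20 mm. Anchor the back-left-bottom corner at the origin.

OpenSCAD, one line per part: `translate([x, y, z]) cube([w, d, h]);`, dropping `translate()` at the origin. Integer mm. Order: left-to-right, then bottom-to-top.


cube([60, 60, 1900]);
translate([60, 0, 260]) cube([160, 60, 60]);
translate([60, 0, 520]) cube([160, 60, 60]);
translate([60, 0, 780]) cube([160, 60, 60]);
translate([60, 0, 1040]) cube([160, 60, 60]);
translate([60, 0, 1300]) cube([160, 60, 60]);
translate([60, 0, 1560]) cube([160, 60, 60]);
translate([220, 0, 0]) cube([60, 60, 1900]);


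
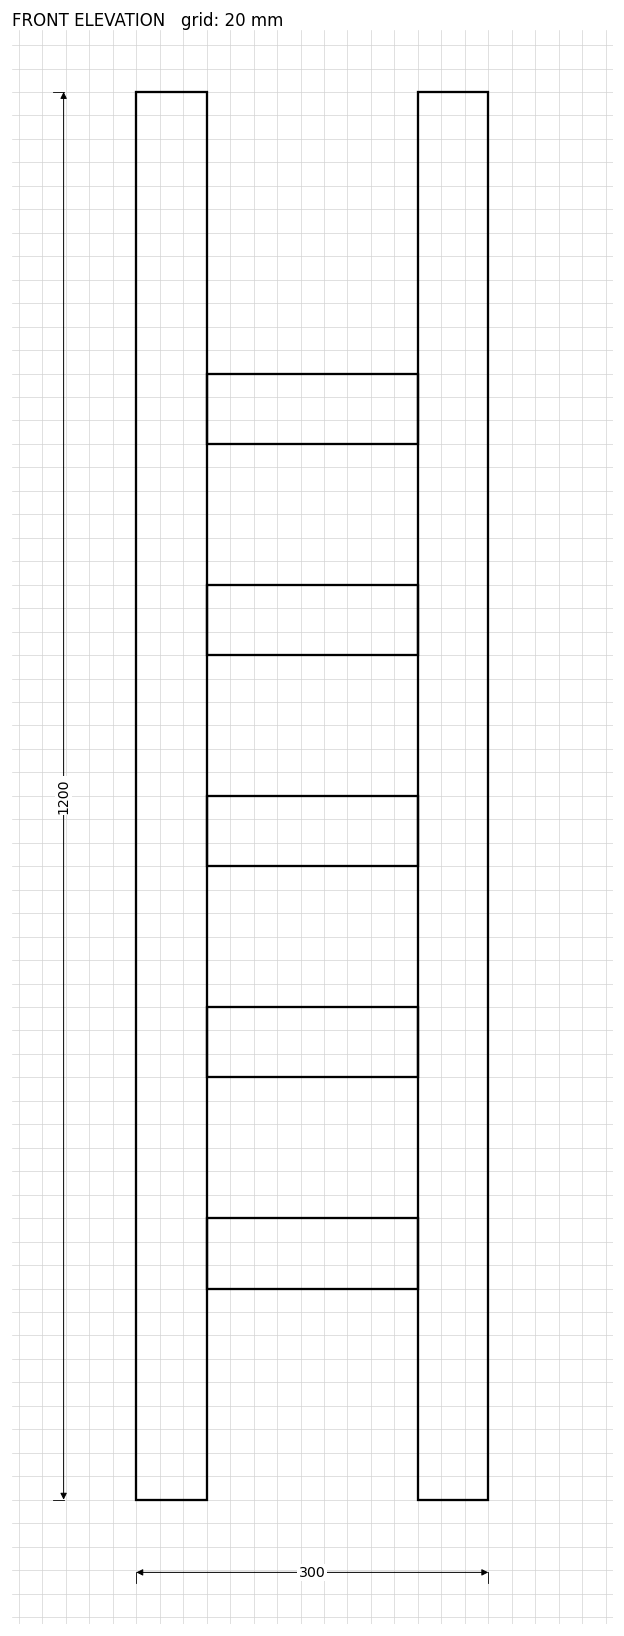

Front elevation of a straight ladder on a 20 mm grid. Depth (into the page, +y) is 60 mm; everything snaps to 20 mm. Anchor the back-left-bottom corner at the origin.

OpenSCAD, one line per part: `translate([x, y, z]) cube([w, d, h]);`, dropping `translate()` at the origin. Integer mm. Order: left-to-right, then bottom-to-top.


cube([60, 60, 1200]);
translate([60, 0, 180]) cube([180, 60, 60]);
translate([60, 0, 360]) cube([180, 60, 60]);
translate([60, 0, 540]) cube([180, 60, 60]);
translate([60, 0, 720]) cube([180, 60, 60]);
translate([60, 0, 900]) cube([180, 60, 60]);
translate([240, 0, 0]) cube([60, 60, 1200]);


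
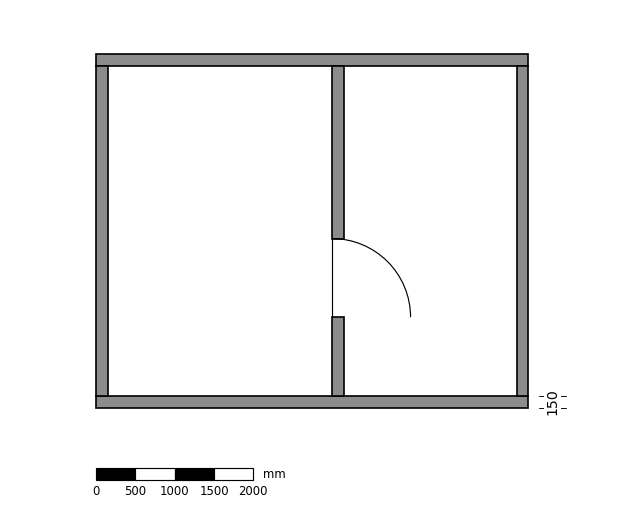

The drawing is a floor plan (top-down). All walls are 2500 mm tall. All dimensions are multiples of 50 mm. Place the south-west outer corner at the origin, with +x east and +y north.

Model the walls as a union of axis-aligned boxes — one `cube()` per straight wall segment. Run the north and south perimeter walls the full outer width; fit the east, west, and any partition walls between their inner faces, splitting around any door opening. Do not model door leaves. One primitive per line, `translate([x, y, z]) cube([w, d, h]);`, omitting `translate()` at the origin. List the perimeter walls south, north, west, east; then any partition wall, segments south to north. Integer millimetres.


cube([5500, 150, 2500]);
translate([0, 4350, 0]) cube([5500, 150, 2500]);
translate([0, 150, 0]) cube([150, 4200, 2500]);
translate([5350, 150, 0]) cube([150, 4200, 2500]);
translate([3000, 150, 0]) cube([150, 1000, 2500]);
translate([3000, 2150, 0]) cube([150, 2200, 2500]);
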